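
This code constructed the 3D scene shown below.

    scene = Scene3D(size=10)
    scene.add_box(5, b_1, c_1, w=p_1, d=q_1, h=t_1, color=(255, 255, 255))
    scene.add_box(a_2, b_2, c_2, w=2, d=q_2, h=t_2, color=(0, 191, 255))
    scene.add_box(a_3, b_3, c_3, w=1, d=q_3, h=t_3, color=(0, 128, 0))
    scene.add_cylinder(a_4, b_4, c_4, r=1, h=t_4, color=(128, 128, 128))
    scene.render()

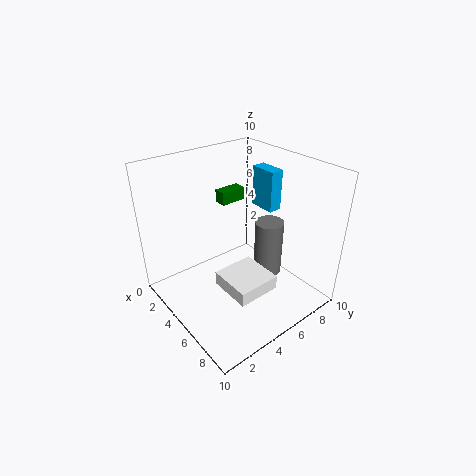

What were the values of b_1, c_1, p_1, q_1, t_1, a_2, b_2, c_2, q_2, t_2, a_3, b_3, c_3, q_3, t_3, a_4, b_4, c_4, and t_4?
b_1 = 3, c_1 = 2, p_1 = 3, q_1 = 3, t_1 = 1, a_2 = 3, b_2 = 8, c_2 = 6, q_2 = 1, t_2 = 3, a_3 = 1, b_3 = 6, c_3 = 6, q_3 = 2, t_3 = 1, a_4 = 6, b_4 = 7, c_4 = 2, t_4 = 4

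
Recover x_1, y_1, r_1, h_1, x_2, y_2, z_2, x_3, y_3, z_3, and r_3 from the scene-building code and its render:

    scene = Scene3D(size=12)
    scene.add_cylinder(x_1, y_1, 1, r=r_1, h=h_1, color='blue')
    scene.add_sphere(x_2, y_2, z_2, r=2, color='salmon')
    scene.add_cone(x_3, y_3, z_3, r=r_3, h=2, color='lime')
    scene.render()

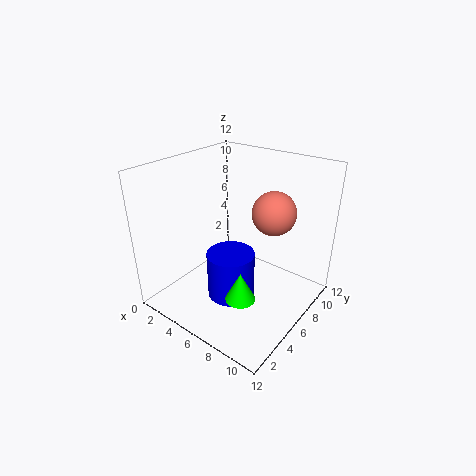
x_1 = 6, y_1 = 5, r_1 = 2, h_1 = 4, x_2 = 7, y_2 = 10, z_2 = 7, x_3 = 10, y_3 = 1, z_3 = 5, r_3 = 1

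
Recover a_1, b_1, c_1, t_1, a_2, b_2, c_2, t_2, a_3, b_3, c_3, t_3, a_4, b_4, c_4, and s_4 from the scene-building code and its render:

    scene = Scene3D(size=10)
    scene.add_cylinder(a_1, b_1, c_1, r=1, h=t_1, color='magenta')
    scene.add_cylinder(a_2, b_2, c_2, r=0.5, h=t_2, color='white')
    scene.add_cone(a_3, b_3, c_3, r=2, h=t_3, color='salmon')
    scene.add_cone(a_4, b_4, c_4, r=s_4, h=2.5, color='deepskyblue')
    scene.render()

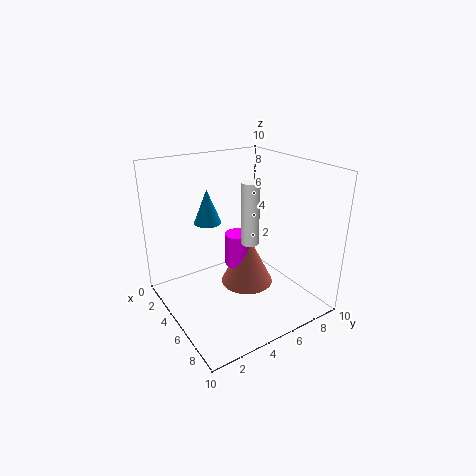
a_1 = 3.5, b_1 = 6, c_1 = 2, t_1 = 2.5, a_2 = 8.5, b_2 = 3.5, c_2 = 6.5, t_2 = 3.5, a_3 = 4, b_3 = 6.5, c_3 = 0.5, t_3 = 4, a_4 = 2.5, b_4 = 4, c_4 = 5.5, s_4 = 1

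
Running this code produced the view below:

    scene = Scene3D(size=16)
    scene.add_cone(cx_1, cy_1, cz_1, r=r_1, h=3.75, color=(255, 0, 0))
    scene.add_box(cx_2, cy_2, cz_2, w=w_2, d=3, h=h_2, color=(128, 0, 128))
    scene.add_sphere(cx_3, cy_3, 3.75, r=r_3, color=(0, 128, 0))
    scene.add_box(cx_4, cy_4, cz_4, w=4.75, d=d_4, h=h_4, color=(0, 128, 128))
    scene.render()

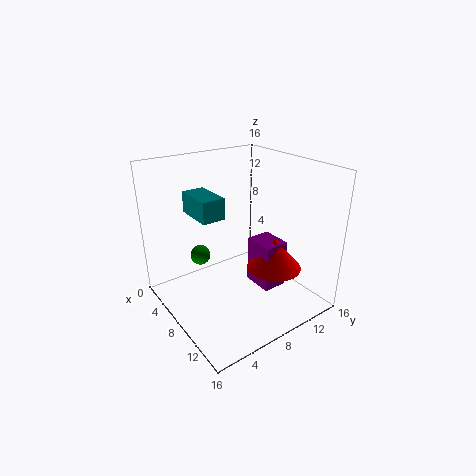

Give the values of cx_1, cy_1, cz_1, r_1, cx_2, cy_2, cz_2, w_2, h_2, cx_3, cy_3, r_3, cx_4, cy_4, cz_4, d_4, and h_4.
cx_1 = 9.25; cy_1 = 12.5; cz_1 = 3.25; r_1 = 3.25; cx_2 = 6.25; cy_2 = 10.75; cz_2 = 0.75; w_2 = 3.75; h_2 = 5.75; cx_3 = 2.25; cy_3 = 6.25; r_3 = 1.25; cx_4 = 1.5; cy_4 = 4.75; cz_4 = 9.75; d_4 = 2.75; h_4 = 2.5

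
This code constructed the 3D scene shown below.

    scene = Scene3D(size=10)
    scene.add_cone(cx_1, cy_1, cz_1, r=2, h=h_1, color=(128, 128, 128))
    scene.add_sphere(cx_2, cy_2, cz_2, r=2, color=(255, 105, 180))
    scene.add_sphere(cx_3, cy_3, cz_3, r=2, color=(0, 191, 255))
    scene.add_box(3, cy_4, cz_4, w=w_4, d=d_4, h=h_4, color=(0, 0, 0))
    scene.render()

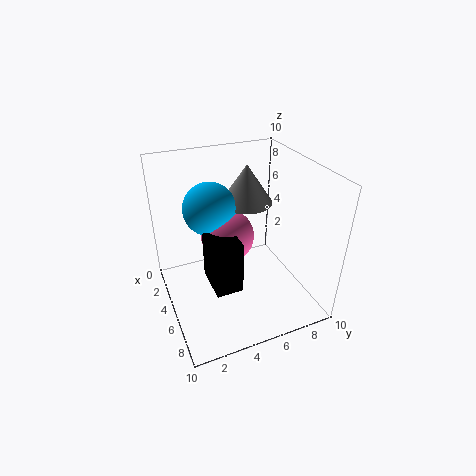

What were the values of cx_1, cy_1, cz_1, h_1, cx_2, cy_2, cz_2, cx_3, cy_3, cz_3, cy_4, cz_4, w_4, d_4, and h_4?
cx_1 = 2, cy_1 = 7, cz_1 = 6, h_1 = 3, cx_2 = 3, cy_2 = 5, cz_2 = 4, cx_3 = 2, cy_3 = 4, cz_3 = 6, cy_4 = 3, cz_4 = 1, w_4 = 3, d_4 = 2, h_4 = 4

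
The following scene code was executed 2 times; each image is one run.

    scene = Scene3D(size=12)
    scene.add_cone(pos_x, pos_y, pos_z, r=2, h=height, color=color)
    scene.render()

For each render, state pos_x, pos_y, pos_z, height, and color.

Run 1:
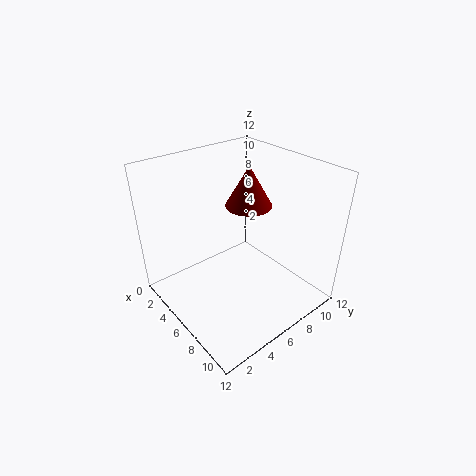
pos_x = 5, pos_y = 8, pos_z = 8, height = 3.5, color = 'maroon'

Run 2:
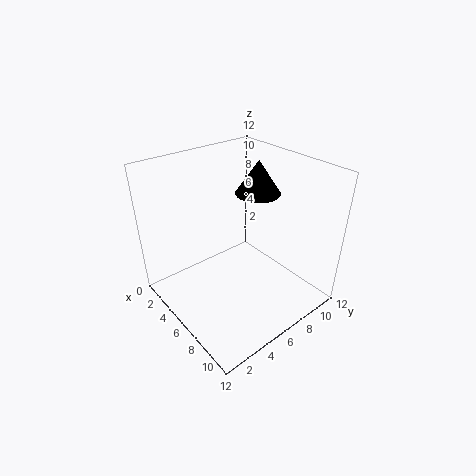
pos_x = 4.5, pos_y = 9.5, pos_z = 8.5, height = 3, color = 'black'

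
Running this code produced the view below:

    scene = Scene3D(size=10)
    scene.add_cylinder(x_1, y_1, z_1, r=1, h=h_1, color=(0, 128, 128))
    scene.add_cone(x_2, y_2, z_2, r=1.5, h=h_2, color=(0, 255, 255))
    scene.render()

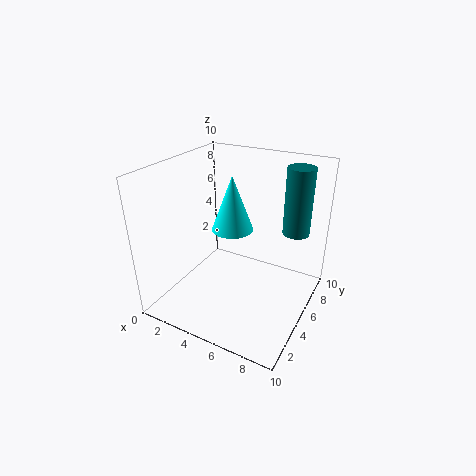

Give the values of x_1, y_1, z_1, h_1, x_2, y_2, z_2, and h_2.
x_1 = 8, y_1 = 8.5, z_1 = 4.5, h_1 = 5, x_2 = 4, y_2 = 6, z_2 = 5, h_2 = 4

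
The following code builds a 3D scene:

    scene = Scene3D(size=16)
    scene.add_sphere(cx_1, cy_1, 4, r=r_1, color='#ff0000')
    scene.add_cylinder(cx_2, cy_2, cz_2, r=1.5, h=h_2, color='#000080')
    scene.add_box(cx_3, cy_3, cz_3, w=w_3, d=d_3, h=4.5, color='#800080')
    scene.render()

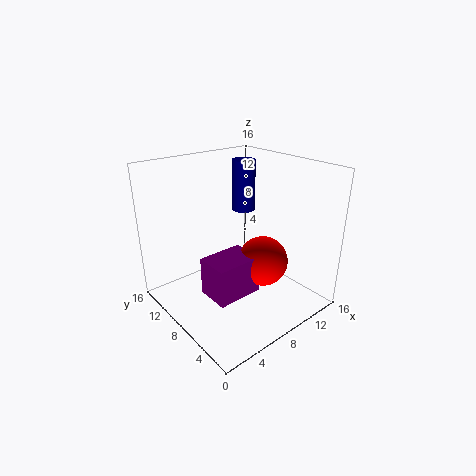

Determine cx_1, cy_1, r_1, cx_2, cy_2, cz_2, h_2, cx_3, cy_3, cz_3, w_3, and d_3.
cx_1 = 11.5, cy_1 = 7.5, r_1 = 3, cx_2 = 13.5, cy_2 = 13.5, cz_2 = 8.5, h_2 = 6.5, cx_3 = 4.5, cy_3 = 6.5, cz_3 = 1, w_3 = 5.5, d_3 = 4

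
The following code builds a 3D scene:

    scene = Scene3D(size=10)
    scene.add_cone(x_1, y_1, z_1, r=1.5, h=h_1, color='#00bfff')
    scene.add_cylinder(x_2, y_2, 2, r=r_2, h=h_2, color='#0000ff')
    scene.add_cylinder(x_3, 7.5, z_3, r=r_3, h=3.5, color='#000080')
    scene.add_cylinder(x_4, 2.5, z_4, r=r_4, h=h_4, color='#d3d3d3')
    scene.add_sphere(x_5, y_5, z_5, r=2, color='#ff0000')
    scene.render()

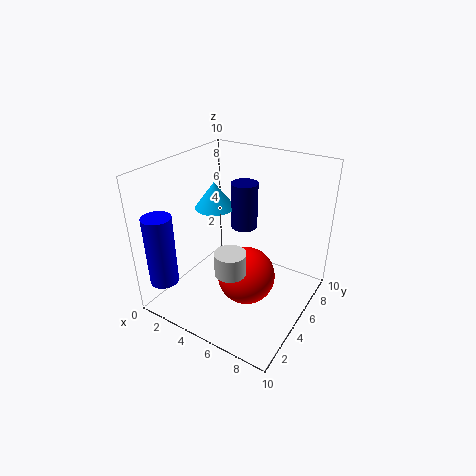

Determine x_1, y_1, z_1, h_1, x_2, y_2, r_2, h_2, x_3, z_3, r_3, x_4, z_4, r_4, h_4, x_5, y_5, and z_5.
x_1 = 2
y_1 = 6.5
z_1 = 6
h_1 = 2
x_2 = 1
y_2 = 1.5
r_2 = 1
h_2 = 5
x_3 = 4
z_3 = 4.5
r_3 = 1
x_4 = 6
z_4 = 4
r_4 = 1
h_4 = 1.5
x_5 = 6
y_5 = 4.5
z_5 = 2.5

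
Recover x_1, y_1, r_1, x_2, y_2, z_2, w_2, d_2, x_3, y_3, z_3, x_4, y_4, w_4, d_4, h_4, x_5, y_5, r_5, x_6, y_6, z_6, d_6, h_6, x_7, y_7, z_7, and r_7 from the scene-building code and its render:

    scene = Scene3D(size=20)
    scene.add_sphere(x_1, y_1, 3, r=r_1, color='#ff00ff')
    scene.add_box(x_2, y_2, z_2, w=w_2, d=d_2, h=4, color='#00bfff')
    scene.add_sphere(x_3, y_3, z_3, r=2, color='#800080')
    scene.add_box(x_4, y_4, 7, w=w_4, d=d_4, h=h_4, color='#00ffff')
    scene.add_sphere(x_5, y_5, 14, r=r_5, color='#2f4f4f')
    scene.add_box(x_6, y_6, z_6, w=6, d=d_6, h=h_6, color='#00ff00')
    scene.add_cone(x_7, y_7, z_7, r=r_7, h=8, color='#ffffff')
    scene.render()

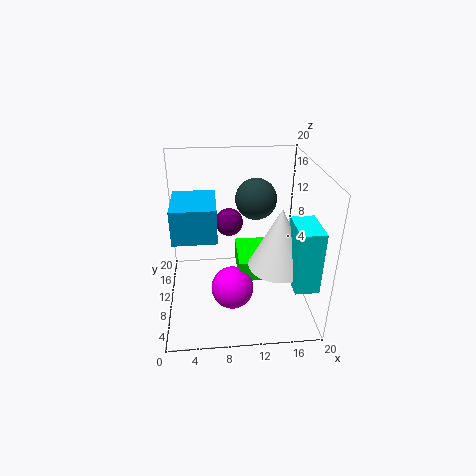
x_1 = 9
y_1 = 8
r_1 = 3
x_2 = 2
y_2 = 2
z_2 = 14
w_2 = 5
d_2 = 6
x_3 = 9
y_3 = 13
z_3 = 11
x_4 = 16
y_4 = 1
w_4 = 3
d_4 = 5
h_4 = 8
x_5 = 13
y_5 = 14
r_5 = 3
x_6 = 10
y_6 = 8
z_6 = 4
d_6 = 7
h_6 = 3
x_7 = 15
y_7 = 6
z_7 = 8
r_7 = 4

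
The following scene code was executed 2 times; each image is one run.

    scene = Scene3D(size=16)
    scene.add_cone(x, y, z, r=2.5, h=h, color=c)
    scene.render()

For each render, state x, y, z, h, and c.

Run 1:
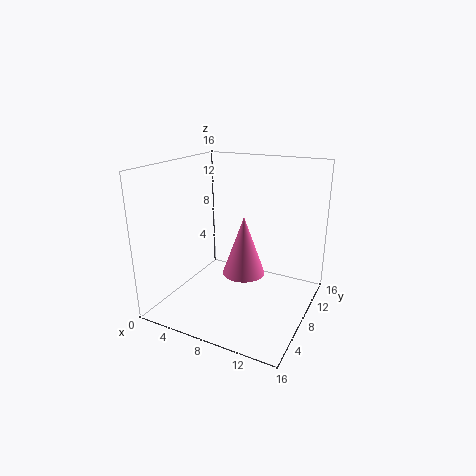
x = 8; y = 9.5; z = 3; h = 7; c = 'hotpink'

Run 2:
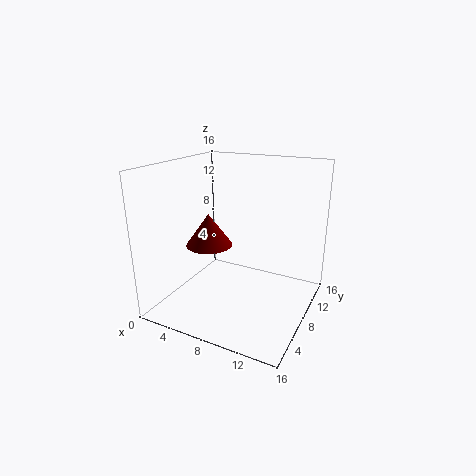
x = 5.5; y = 6; z = 7.5; h = 3.5; c = 'maroon'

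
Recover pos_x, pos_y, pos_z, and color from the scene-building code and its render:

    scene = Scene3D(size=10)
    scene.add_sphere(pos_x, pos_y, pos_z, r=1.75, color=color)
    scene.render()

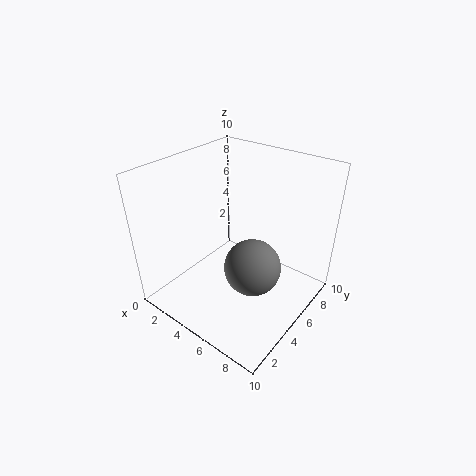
pos_x = 7.5
pos_y = 3.25
pos_z = 4.75
color = 'gray'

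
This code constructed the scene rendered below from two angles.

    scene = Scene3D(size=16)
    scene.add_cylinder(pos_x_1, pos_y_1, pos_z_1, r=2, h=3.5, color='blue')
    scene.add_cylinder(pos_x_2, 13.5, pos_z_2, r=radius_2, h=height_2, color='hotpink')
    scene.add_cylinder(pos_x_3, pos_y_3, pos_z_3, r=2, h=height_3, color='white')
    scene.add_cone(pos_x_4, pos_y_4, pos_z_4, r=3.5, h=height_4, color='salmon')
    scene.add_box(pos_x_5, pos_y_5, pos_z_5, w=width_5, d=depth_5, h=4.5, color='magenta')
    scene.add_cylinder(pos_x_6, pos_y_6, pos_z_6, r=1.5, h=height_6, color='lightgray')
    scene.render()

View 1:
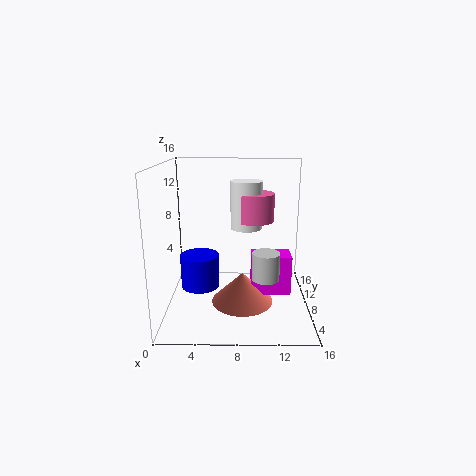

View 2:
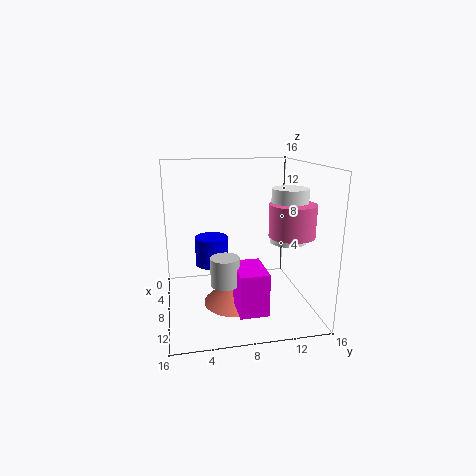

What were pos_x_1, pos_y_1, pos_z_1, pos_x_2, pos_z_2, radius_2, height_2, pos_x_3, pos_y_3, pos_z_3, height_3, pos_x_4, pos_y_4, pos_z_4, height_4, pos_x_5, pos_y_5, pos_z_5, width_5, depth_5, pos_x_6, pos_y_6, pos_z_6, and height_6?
pos_x_1 = 4
pos_y_1 = 5.5
pos_z_1 = 3.5
pos_x_2 = 10
pos_z_2 = 8.5
radius_2 = 2.5
height_2 = 3.5
pos_x_3 = 9
pos_y_3 = 13.5
pos_z_3 = 7.5
height_3 = 6
pos_x_4 = 8.5
pos_y_4 = 7.5
pos_z_4 = 0.5
height_4 = 3.5
pos_x_5 = 9.5
pos_y_5 = 7
pos_z_5 = 1.5
width_5 = 4.5
depth_5 = 3
pos_x_6 = 11
pos_y_6 = 6
pos_z_6 = 4
height_6 = 3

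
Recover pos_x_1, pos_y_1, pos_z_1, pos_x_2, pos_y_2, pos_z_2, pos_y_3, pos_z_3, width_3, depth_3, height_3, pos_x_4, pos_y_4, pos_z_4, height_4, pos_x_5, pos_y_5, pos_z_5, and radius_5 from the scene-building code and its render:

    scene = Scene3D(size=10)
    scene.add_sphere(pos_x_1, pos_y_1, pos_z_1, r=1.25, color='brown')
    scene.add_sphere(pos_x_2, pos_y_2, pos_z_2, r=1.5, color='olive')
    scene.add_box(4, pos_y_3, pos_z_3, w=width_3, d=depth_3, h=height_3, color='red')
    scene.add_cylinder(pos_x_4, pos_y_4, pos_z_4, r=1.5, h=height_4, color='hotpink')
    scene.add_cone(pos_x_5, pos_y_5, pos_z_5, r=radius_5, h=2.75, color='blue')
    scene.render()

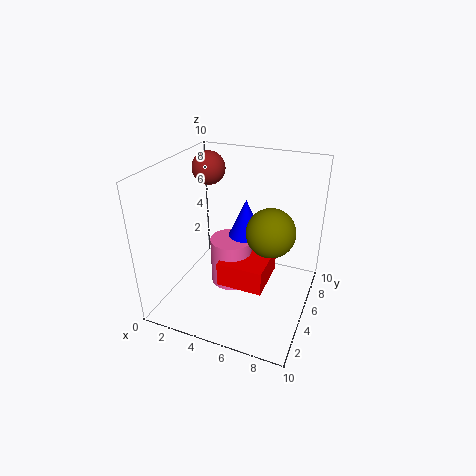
pos_x_1 = 1.5; pos_y_1 = 7.75; pos_z_1 = 8.75; pos_x_2 = 7.75; pos_y_2 = 3.5; pos_z_2 = 6.75; pos_y_3 = 3.5; pos_z_3 = 1.75; width_3 = 3.25; depth_3 = 3.5; height_3 = 1.75; pos_x_4 = 4.25; pos_y_4 = 5.5; pos_z_4 = 1; height_4 = 3.5; pos_x_5 = 5; pos_y_5 = 6.5; pos_z_5 = 4.5; radius_5 = 1.25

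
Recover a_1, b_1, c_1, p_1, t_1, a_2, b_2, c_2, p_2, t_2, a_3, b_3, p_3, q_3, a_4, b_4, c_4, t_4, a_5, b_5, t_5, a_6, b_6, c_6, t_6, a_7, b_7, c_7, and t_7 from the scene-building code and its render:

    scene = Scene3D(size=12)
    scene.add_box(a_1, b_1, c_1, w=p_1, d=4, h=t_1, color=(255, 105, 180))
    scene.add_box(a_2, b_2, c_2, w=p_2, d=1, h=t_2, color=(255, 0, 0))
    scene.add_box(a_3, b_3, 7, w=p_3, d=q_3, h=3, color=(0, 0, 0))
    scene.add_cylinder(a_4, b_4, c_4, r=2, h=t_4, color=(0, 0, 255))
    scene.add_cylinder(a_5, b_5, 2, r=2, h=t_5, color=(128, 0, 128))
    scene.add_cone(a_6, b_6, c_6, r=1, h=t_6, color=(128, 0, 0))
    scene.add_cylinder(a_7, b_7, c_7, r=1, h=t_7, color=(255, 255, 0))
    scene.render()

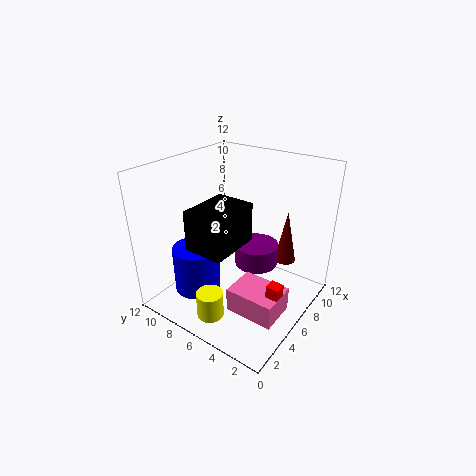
a_1 = 3, b_1 = 1, c_1 = 1, p_1 = 3, t_1 = 2, a_2 = 4, b_2 = 1, c_2 = 1, p_2 = 1, t_2 = 3, a_3 = 1, b_3 = 4, p_3 = 4, q_3 = 3, a_4 = 4, b_4 = 9, c_4 = 1, t_4 = 4, a_5 = 9, b_5 = 6, t_5 = 2, a_6 = 11, b_6 = 4, c_6 = 2, t_6 = 5, a_7 = 1, b_7 = 5, c_7 = 2, t_7 = 2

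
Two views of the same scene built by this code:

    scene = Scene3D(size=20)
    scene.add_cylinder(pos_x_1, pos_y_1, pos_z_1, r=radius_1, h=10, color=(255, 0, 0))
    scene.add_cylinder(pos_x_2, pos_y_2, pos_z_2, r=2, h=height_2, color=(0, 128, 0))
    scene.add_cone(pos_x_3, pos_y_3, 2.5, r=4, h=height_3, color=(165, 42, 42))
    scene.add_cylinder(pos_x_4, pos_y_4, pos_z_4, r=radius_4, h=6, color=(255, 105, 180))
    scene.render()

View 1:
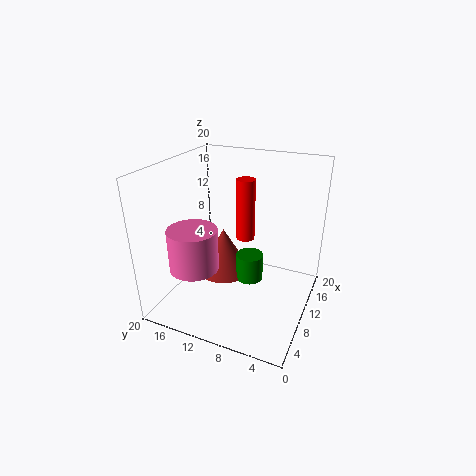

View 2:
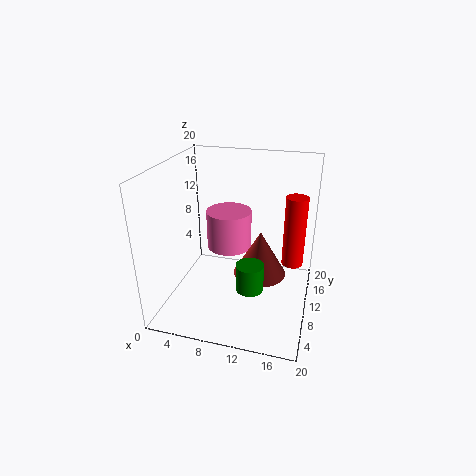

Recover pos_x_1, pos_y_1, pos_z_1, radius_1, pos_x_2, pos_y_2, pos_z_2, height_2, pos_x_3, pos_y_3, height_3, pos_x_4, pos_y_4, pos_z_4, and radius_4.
pos_x_1 = 17.5; pos_y_1 = 12; pos_z_1 = 6; radius_1 = 1.5; pos_x_2 = 12; pos_y_2 = 9; pos_z_2 = 2.5; height_2 = 4; pos_x_3 = 12.5; pos_y_3 = 13.5; height_3 = 7; pos_x_4 = 7; pos_y_4 = 15.5; pos_z_4 = 5.5; radius_4 = 3.5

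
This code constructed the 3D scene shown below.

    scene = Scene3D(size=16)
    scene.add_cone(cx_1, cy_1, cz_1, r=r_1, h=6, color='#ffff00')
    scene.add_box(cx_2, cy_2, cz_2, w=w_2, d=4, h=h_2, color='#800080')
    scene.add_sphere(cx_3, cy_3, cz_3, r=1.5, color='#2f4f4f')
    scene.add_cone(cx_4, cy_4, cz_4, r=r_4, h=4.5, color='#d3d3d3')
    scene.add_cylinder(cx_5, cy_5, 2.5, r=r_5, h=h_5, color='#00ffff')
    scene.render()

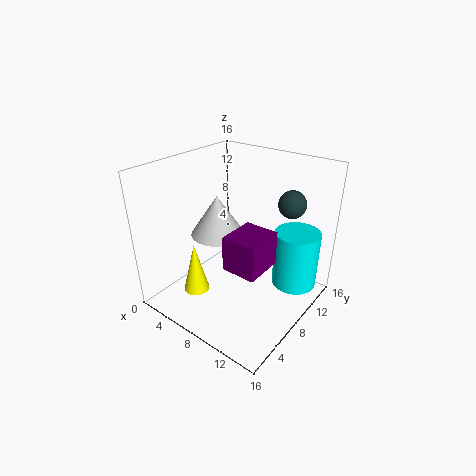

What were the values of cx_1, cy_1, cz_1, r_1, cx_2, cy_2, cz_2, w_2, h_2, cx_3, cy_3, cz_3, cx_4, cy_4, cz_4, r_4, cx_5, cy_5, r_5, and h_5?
cx_1 = 4; cy_1 = 5; cz_1 = 1; r_1 = 1.5; cx_2 = 10; cy_2 = 3; cz_2 = 7.5; w_2 = 3.5; h_2 = 3.5; cx_3 = 12.5; cy_3 = 11.5; cz_3 = 12; cx_4 = 5.5; cy_4 = 7.5; cz_4 = 8; r_4 = 3; cx_5 = 13.5; cy_5 = 11.5; r_5 = 2.5; h_5 = 6.5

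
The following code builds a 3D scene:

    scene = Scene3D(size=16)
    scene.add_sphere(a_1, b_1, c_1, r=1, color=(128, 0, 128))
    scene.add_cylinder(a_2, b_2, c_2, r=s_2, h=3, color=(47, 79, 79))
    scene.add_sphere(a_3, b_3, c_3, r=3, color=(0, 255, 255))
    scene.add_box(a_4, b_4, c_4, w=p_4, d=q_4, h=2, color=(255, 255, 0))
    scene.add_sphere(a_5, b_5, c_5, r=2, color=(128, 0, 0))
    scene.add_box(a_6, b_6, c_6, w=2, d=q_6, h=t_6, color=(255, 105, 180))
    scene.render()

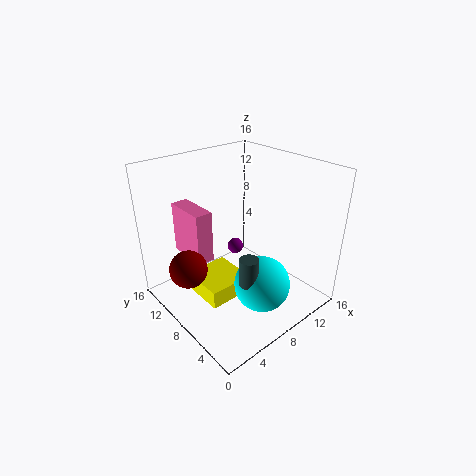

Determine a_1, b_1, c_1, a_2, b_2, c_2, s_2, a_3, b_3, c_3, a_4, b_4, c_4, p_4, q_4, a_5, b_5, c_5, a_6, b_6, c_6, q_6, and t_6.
a_1 = 11, b_1 = 12, c_1 = 4, a_2 = 6, b_2 = 4, c_2 = 5, s_2 = 1, a_3 = 8, b_3 = 4, c_3 = 4, a_4 = 3, b_4 = 6, c_4 = 2, p_4 = 5, q_4 = 5, a_5 = 2, b_5 = 9, c_5 = 6, a_6 = 4, b_6 = 10, c_6 = 5, q_6 = 5, t_6 = 6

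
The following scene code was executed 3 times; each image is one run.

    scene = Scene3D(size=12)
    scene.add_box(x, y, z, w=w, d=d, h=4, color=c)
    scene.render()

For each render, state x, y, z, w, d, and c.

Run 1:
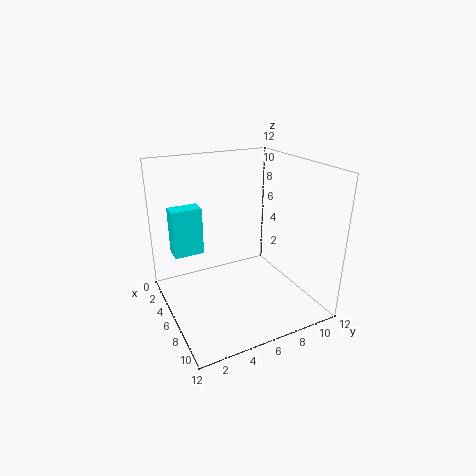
x = 3, y = 1, z = 4.5, w = 1.5, d = 2.5, c = 'cyan'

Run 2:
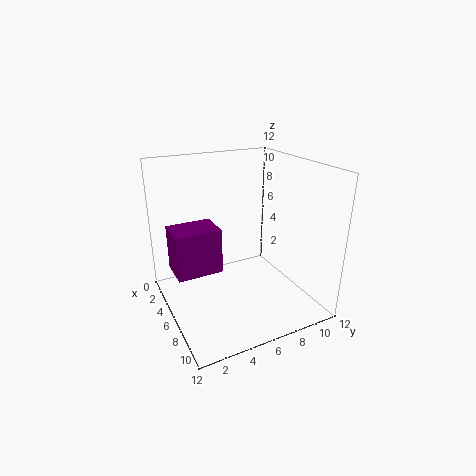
x = 2, y = 1, z = 2.5, w = 3, d = 4, c = 'purple'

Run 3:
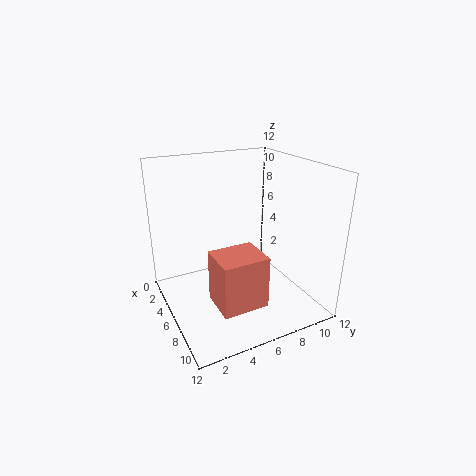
x = 8, y = 2.5, z = 2.5, w = 3, d = 3.5, c = 'salmon'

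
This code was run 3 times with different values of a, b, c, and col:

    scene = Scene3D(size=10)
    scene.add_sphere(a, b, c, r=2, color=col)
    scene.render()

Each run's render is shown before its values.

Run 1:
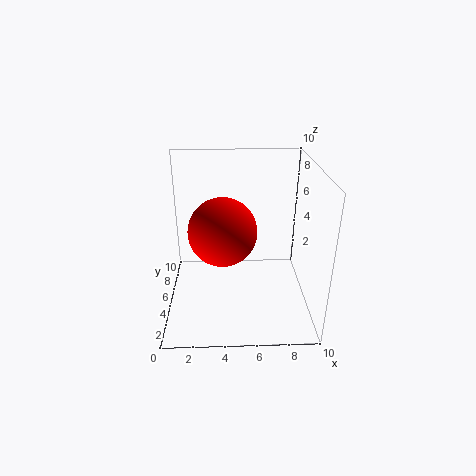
a = 4, b = 2, c = 7, col = 'red'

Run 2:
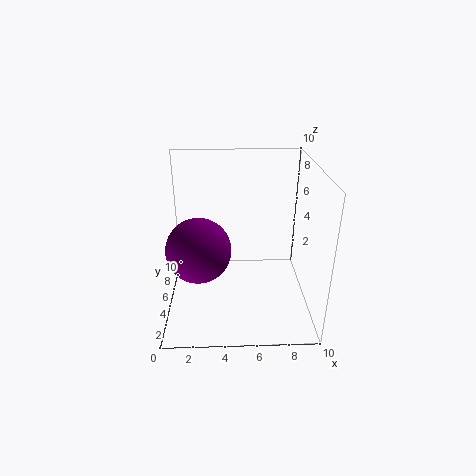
a = 2.5, b = 2.5, c = 5.5, col = 'purple'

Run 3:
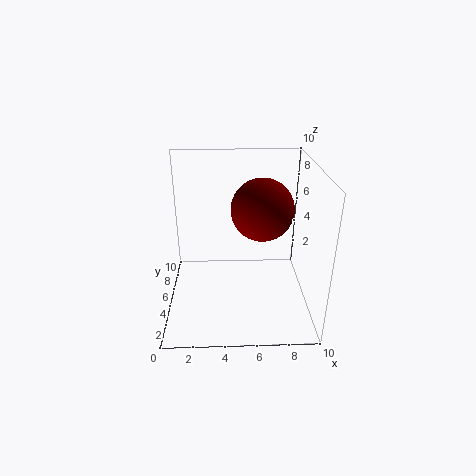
a = 6.5, b = 4, c = 7.5, col = 'maroon'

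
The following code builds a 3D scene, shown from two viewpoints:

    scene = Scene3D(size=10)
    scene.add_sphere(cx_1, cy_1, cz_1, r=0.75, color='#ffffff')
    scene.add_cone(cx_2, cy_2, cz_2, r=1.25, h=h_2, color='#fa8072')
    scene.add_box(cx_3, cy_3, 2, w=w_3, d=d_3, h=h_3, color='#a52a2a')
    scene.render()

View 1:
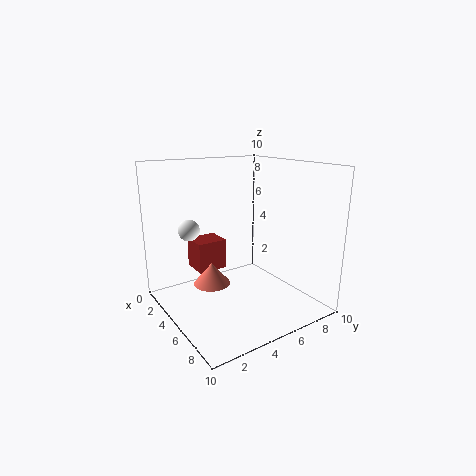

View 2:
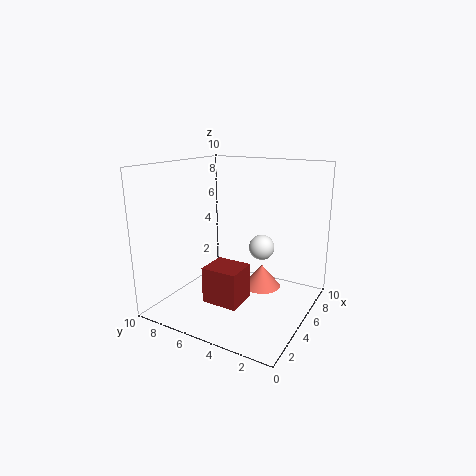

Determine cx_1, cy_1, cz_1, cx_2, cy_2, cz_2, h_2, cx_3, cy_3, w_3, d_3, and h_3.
cx_1 = 3, cy_1 = 2.25, cz_1 = 5.5, cx_2 = 4.75, cy_2 = 3, cz_2 = 2, h_2 = 1.5, cx_3 = 1, cy_3 = 3, w_3 = 2, d_3 = 2.25, h_3 = 2.25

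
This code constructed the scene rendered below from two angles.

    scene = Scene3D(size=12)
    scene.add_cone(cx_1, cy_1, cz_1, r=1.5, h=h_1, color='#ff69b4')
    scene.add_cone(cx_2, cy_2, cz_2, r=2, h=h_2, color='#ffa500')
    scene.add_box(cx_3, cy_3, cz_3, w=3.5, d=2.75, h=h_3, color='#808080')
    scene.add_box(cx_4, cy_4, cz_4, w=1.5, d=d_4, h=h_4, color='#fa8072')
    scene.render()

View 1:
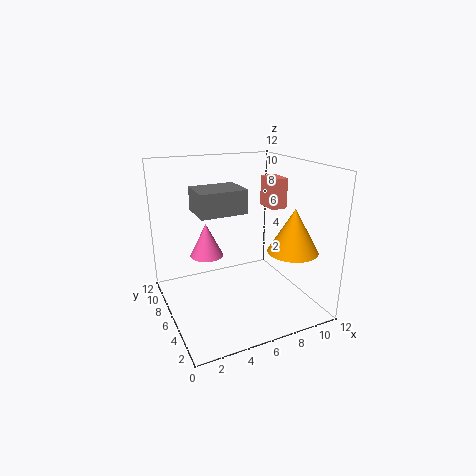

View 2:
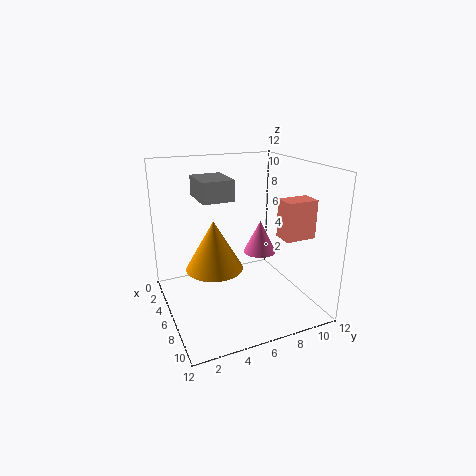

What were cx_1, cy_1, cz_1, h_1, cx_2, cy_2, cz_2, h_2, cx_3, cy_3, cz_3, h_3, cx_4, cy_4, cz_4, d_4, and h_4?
cx_1 = 4.25
cy_1 = 9
cz_1 = 3.5
h_1 = 3
cx_2 = 9.25
cy_2 = 2.75
cz_2 = 5.5
h_2 = 3.5
cx_3 = 2
cy_3 = 3.25
cz_3 = 9
h_3 = 1.75
cx_4 = 10
cy_4 = 7.25
cz_4 = 7.5
d_4 = 2.25
h_4 = 2.75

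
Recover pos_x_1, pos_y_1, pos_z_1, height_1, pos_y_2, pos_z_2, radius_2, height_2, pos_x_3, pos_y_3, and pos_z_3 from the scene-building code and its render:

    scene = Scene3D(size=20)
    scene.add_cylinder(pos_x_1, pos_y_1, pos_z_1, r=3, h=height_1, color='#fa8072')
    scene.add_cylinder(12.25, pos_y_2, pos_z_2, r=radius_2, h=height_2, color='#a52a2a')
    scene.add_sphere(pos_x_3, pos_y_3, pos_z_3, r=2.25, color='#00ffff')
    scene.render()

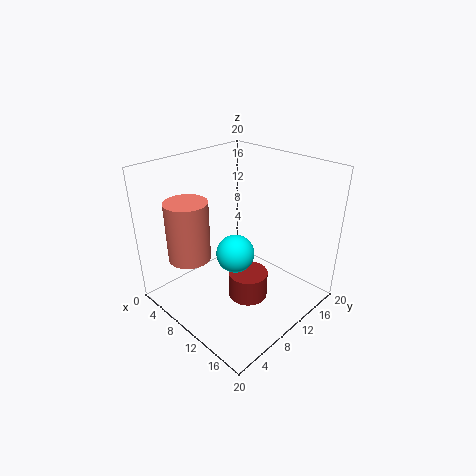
pos_x_1 = 5
pos_y_1 = 5.25
pos_z_1 = 6.75
height_1 = 8.5
pos_y_2 = 9.75
pos_z_2 = 1.75
radius_2 = 2.75
height_2 = 3.75
pos_x_3 = 14.25
pos_y_3 = 5.25
pos_z_3 = 11.5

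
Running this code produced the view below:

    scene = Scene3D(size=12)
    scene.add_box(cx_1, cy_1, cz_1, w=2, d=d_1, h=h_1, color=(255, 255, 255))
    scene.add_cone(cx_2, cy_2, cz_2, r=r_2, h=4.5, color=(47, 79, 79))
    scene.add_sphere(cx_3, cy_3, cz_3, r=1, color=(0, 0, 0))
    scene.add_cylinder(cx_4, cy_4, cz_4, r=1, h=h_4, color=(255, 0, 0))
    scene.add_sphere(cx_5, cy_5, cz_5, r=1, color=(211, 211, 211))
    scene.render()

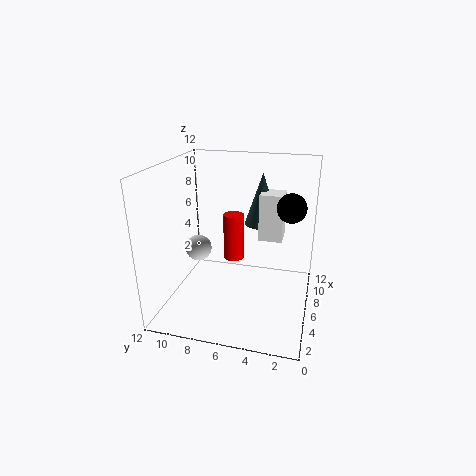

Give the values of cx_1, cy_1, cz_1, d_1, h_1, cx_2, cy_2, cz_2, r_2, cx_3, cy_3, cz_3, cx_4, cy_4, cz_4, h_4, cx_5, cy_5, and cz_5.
cx_1 = 7
cy_1 = 2.5
cz_1 = 5.5
d_1 = 2
h_1 = 4
cx_2 = 8.5
cy_2 = 4.5
cz_2 = 6.5
r_2 = 1.5
cx_3 = 3
cy_3 = 1.5
cz_3 = 10
cx_4 = 10
cy_4 = 7.5
cz_4 = 2
h_4 = 4.5
cx_5 = 3.5
cy_5 = 8.5
cz_5 = 6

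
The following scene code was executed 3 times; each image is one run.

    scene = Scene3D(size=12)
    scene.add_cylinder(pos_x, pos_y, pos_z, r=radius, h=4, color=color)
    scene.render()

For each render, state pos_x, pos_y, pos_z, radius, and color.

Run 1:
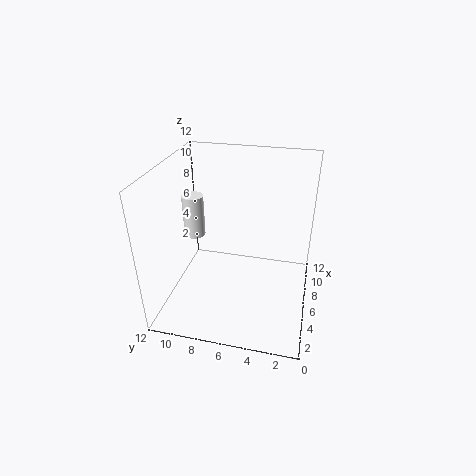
pos_x = 9; pos_y = 11; pos_z = 4; radius = 1; color = 'white'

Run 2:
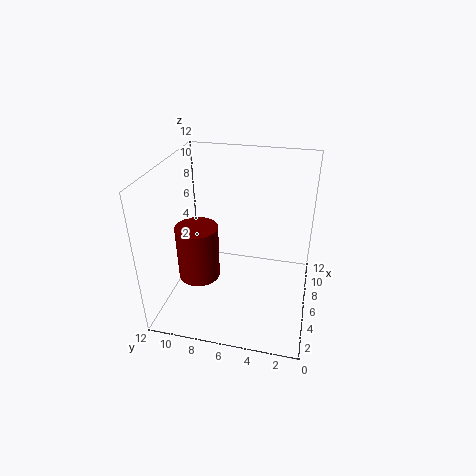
pos_x = 2; pos_y = 8; pos_z = 5; radius = 1.5; color = 'maroon'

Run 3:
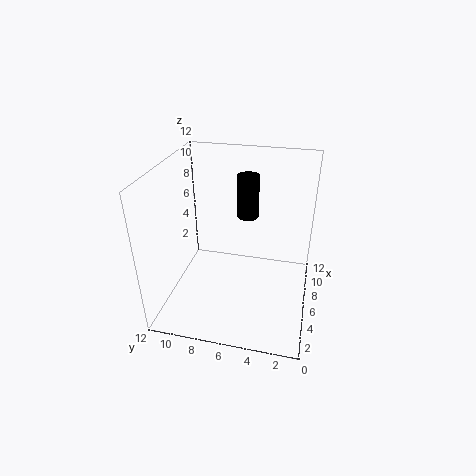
pos_x = 10; pos_y = 6; pos_z = 6; radius = 1; color = 'black'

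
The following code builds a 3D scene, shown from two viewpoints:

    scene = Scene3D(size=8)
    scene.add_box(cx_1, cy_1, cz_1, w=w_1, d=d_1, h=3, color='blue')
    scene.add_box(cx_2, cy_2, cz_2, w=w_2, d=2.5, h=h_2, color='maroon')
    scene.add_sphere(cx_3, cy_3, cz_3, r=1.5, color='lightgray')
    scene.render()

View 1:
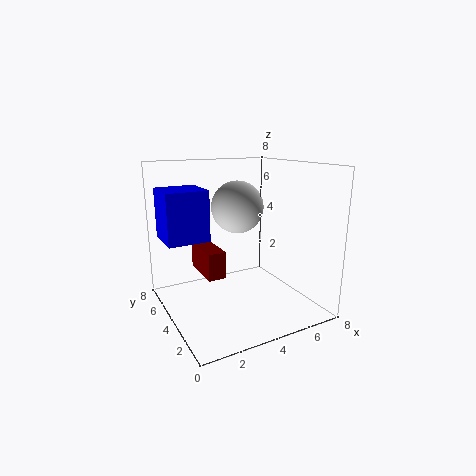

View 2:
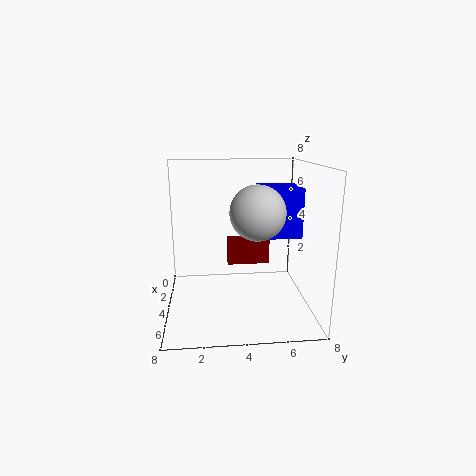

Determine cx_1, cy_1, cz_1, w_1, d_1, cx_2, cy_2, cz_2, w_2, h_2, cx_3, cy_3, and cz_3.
cx_1 = 0.5, cy_1 = 5.5, cz_1 = 3.5, w_1 = 2.5, d_1 = 2.5, cx_2 = 2, cy_2 = 3.5, cz_2 = 2, w_2 = 1, h_2 = 1.5, cx_3 = 4.5, cy_3 = 5, cz_3 = 5.5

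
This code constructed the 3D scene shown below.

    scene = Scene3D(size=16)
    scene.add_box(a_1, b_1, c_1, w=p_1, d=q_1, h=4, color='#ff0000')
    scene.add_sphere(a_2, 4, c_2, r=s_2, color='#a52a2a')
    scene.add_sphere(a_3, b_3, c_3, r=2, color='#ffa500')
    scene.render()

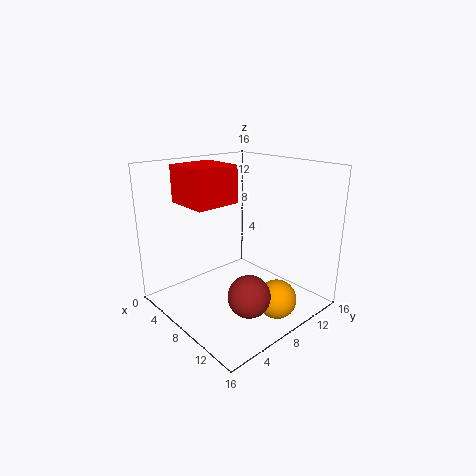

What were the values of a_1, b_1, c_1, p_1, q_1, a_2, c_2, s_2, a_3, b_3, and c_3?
a_1 = 3, b_1 = 3, c_1 = 12, p_1 = 5, q_1 = 5, a_2 = 14, c_2 = 5, s_2 = 2, a_3 = 14, b_3 = 8, c_3 = 3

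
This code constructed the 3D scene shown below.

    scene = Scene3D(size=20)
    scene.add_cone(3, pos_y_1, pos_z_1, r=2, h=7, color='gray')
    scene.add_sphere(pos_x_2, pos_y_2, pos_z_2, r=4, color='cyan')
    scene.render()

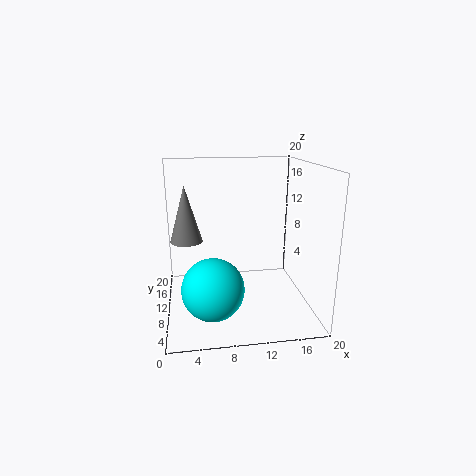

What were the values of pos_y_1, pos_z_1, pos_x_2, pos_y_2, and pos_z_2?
pos_y_1 = 7, pos_z_1 = 11, pos_x_2 = 6, pos_y_2 = 5, pos_z_2 = 5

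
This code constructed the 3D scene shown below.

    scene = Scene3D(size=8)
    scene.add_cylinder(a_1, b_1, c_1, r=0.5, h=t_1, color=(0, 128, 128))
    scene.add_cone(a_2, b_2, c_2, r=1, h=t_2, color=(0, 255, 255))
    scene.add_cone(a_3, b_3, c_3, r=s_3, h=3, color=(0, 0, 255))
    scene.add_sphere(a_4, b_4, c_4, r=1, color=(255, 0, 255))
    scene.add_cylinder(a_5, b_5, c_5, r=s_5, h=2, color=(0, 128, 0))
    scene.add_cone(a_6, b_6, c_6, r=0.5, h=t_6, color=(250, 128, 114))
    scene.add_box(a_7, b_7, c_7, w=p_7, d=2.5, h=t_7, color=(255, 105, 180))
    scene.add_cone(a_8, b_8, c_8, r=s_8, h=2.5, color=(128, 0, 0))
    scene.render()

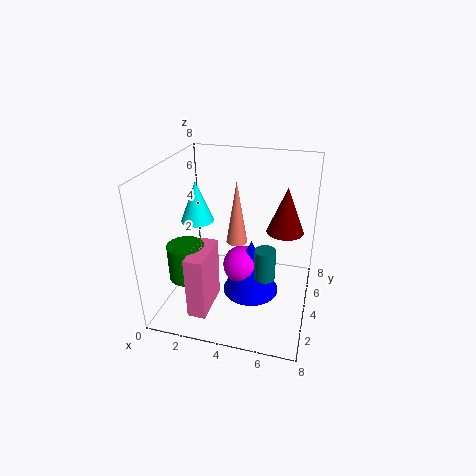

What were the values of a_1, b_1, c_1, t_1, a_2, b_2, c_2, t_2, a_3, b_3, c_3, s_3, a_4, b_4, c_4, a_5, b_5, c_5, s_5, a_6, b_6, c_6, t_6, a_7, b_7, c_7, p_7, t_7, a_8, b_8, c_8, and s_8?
a_1 = 6
b_1 = 1.5
c_1 = 3.5
t_1 = 1.5
a_2 = 1
b_2 = 5.5
c_2 = 4
t_2 = 2.5
a_3 = 5
b_3 = 3
c_3 = 1.5
s_3 = 1.5
a_4 = 4.5
b_4 = 3
c_4 = 3
a_5 = 1.5
b_5 = 2.5
c_5 = 2
s_5 = 1
a_6 = 4.5
b_6 = 2
c_6 = 5
t_6 = 3
a_7 = 2
b_7 = 1
c_7 = 0.5
p_7 = 1
t_7 = 3.5
a_8 = 6.5
b_8 = 4.5
c_8 = 4.5
s_8 = 1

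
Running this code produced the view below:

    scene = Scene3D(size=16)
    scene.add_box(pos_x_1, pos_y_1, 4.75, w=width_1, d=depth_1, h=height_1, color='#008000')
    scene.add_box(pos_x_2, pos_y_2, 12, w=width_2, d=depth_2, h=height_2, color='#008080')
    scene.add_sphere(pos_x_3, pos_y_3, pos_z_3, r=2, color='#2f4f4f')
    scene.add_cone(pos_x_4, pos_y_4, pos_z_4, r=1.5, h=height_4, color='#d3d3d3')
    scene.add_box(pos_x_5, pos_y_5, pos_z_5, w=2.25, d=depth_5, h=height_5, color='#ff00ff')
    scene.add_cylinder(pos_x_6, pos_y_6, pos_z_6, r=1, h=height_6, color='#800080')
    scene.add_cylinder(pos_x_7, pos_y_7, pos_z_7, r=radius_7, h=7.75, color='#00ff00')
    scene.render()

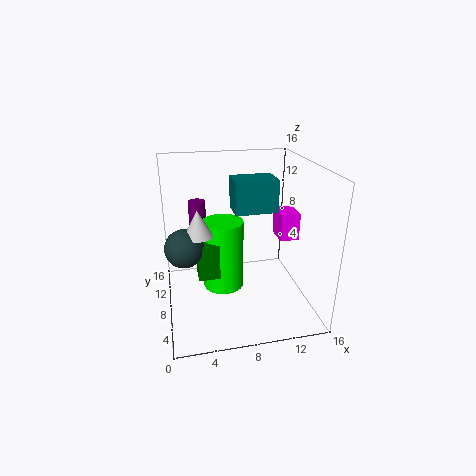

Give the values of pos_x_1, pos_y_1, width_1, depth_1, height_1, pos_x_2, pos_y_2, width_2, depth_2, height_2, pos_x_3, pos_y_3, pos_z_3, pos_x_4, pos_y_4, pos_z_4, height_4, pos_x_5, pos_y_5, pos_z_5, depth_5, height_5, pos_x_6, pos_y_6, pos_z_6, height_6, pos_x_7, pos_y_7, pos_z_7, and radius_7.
pos_x_1 = 3.25; pos_y_1 = 5.25; width_1 = 2.25; depth_1 = 2.75; height_1 = 3.75; pos_x_2 = 7; pos_y_2 = 4.5; width_2 = 4.25; depth_2 = 3; height_2 = 3.25; pos_x_3 = 2; pos_y_3 = 6.25; pos_z_3 = 8.25; pos_x_4 = 3.5; pos_y_4 = 6.25; pos_z_4 = 9.5; height_4 = 2.75; pos_x_5 = 13.25; pos_y_5 = 8.5; pos_z_5 = 6.75; depth_5 = 3; height_5 = 3.25; pos_x_6 = 4; pos_y_6 = 12; pos_z_6 = 6.75; height_6 = 4.5; pos_x_7 = 6.25; pos_y_7 = 7.75; pos_z_7 = 2.5; radius_7 = 2.25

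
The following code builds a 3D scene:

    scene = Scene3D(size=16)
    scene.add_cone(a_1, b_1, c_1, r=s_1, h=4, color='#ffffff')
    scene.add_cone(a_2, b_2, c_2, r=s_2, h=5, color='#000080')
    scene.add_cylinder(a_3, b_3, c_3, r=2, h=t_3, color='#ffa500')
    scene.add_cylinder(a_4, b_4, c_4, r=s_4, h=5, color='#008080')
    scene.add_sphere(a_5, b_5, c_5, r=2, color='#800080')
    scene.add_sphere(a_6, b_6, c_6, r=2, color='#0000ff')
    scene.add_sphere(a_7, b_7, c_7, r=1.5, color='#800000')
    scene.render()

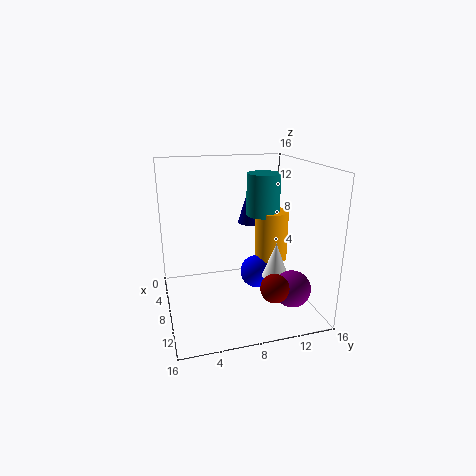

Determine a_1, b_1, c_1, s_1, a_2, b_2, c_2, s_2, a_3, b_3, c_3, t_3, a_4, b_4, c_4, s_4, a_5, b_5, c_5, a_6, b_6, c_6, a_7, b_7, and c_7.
a_1 = 9.5; b_1 = 12; c_1 = 3.5; s_1 = 1.5; a_2 = 3; b_2 = 11; c_2 = 8; s_2 = 1.5; a_3 = 5.5; b_3 = 13; c_3 = 4; t_3 = 6; a_4 = 5; b_4 = 12; c_4 = 9.5; s_4 = 2; a_5 = 12; b_5 = 13; c_5 = 3; a_6 = 6; b_6 = 11; c_6 = 2.5; a_7 = 13; b_7 = 10.5; c_7 = 4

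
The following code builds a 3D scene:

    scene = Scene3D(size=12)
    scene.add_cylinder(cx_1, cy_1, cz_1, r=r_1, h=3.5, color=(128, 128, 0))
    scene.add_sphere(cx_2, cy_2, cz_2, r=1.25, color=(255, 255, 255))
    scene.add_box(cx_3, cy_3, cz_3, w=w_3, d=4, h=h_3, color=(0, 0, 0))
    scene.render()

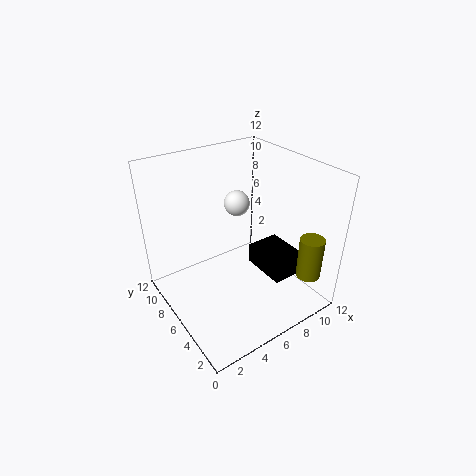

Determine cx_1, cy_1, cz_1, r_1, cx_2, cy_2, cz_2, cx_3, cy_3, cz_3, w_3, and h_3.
cx_1 = 10, cy_1 = 1.5, cz_1 = 3.25, r_1 = 1, cx_2 = 9, cy_2 = 10.5, cz_2 = 6.5, cx_3 = 7.75, cy_3 = 2.75, cz_3 = 2.5, w_3 = 3, h_3 = 1.75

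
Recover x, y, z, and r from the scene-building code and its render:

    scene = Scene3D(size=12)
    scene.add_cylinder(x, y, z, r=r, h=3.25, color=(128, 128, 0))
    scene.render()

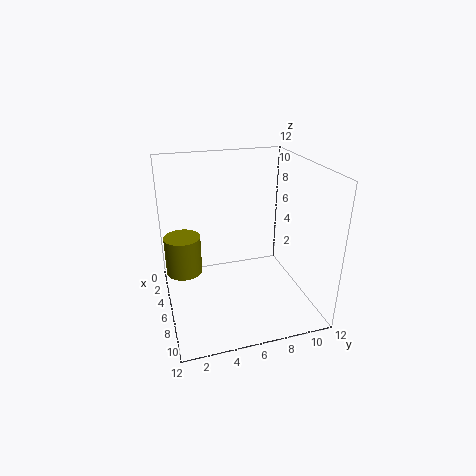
x = 5, y = 1.5, z = 3, r = 1.5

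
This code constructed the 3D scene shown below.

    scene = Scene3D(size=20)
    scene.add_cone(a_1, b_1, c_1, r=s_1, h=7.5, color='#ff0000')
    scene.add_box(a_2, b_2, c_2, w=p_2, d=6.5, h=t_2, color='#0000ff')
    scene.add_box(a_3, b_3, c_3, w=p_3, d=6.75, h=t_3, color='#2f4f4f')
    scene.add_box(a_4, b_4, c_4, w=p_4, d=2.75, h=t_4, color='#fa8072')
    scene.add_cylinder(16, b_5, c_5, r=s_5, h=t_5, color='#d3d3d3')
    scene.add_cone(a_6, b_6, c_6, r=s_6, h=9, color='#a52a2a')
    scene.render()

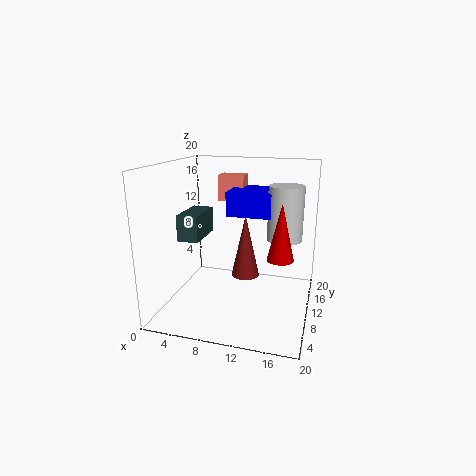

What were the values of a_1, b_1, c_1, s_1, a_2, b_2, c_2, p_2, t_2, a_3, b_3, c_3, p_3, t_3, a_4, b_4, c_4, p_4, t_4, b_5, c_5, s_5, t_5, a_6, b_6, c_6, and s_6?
a_1 = 16.25
b_1 = 8
c_1 = 8.25
s_1 = 1.75
a_2 = 7.75
b_2 = 11.5
c_2 = 12.5
p_2 = 6.5
t_2 = 3.5
a_3 = 0.25
b_3 = 10.75
c_3 = 8.25
p_3 = 3.25
t_3 = 4
a_4 = 5.25
b_4 = 15.5
c_4 = 13.75
p_4 = 4
t_4 = 4
b_5 = 13.25
c_5 = 9.25
s_5 = 2.5
t_5 = 7.75
a_6 = 10.75
b_6 = 11.25
c_6 = 4
s_6 = 2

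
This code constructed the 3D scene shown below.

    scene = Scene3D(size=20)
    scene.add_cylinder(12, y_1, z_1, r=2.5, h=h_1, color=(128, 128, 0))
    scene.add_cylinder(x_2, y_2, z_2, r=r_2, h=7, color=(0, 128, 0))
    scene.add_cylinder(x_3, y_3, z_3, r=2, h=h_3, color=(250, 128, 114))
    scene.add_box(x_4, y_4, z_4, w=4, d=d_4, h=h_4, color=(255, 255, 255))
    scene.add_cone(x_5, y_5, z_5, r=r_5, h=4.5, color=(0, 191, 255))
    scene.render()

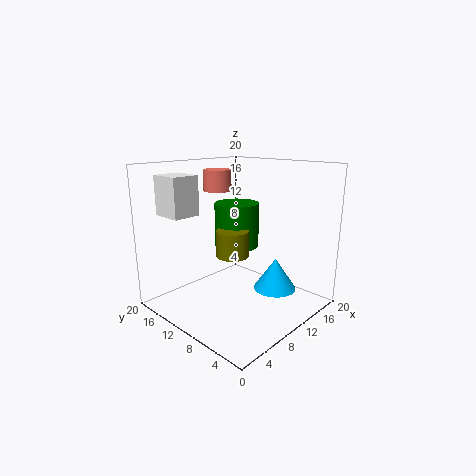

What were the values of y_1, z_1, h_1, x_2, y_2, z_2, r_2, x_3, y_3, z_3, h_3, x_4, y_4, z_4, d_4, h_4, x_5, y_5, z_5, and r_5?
y_1 = 13
z_1 = 6
h_1 = 4
x_2 = 15
y_2 = 15
z_2 = 6.5
r_2 = 3.5
x_3 = 10.5
y_3 = 14.5
z_3 = 16
h_3 = 3
x_4 = 3
y_4 = 14.5
z_4 = 13
d_4 = 4.5
h_4 = 5.5
x_5 = 13.5
y_5 = 6
z_5 = 2.5
r_5 = 3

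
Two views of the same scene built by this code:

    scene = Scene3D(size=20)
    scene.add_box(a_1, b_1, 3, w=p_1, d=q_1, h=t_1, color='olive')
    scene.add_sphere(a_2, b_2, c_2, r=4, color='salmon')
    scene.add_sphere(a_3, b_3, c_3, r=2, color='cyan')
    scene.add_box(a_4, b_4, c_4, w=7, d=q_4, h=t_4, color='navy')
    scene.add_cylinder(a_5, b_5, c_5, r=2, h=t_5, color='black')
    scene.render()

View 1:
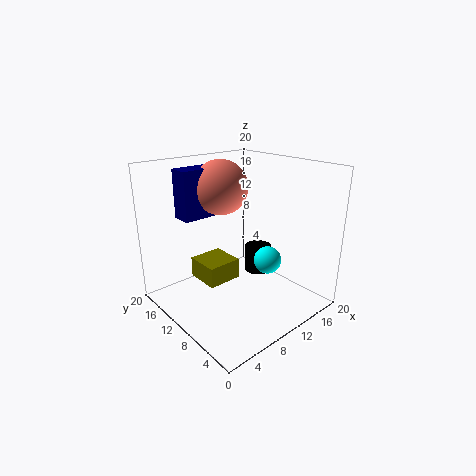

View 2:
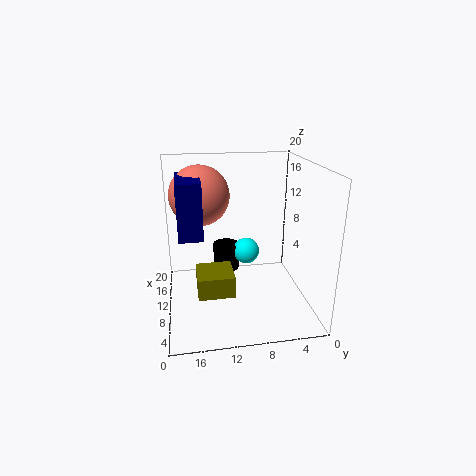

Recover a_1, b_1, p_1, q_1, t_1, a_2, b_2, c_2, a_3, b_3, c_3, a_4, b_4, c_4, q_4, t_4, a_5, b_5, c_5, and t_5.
a_1 = 6; b_1 = 11; p_1 = 5; q_1 = 5; t_1 = 3; a_2 = 11; b_2 = 15; c_2 = 16; a_3 = 14; b_3 = 8; c_3 = 6; a_4 = 5; b_4 = 15; c_4 = 12; q_4 = 3; t_4 = 7; a_5 = 15; b_5 = 11; c_5 = 3; t_5 = 4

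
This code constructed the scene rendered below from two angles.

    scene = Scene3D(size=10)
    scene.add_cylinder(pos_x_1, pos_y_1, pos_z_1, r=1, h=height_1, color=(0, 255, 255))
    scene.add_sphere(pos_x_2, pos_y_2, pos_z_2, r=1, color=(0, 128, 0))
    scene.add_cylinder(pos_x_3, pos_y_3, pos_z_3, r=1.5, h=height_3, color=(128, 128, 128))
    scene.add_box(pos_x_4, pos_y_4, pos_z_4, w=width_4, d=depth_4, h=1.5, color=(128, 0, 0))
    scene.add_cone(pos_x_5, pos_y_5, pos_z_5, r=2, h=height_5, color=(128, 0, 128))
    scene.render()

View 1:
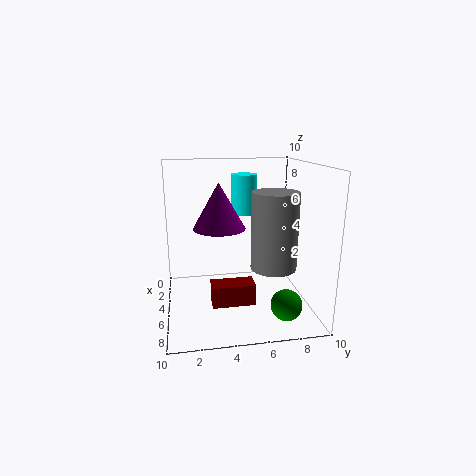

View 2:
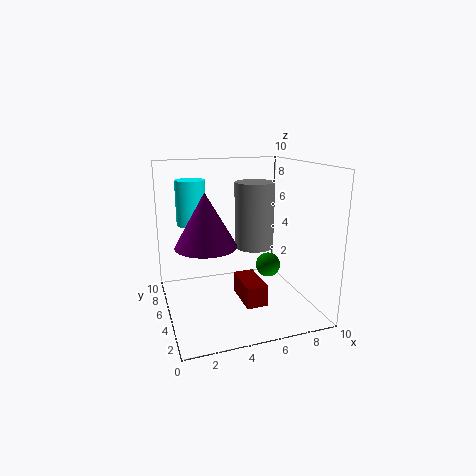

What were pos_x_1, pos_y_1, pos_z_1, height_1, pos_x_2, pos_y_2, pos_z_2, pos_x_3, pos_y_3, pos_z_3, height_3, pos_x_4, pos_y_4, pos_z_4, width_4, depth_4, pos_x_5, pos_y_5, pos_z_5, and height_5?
pos_x_1 = 2
pos_y_1 = 6
pos_z_1 = 6
height_1 = 3
pos_x_2 = 8.5
pos_y_2 = 7.5
pos_z_2 = 1.5
pos_x_3 = 7
pos_y_3 = 7
pos_z_3 = 3.5
height_3 = 5
pos_x_4 = 5
pos_y_4 = 3
pos_z_4 = 0.5
width_4 = 1.5
depth_4 = 3
pos_x_5 = 2.5
pos_y_5 = 4
pos_z_5 = 5
height_5 = 3.5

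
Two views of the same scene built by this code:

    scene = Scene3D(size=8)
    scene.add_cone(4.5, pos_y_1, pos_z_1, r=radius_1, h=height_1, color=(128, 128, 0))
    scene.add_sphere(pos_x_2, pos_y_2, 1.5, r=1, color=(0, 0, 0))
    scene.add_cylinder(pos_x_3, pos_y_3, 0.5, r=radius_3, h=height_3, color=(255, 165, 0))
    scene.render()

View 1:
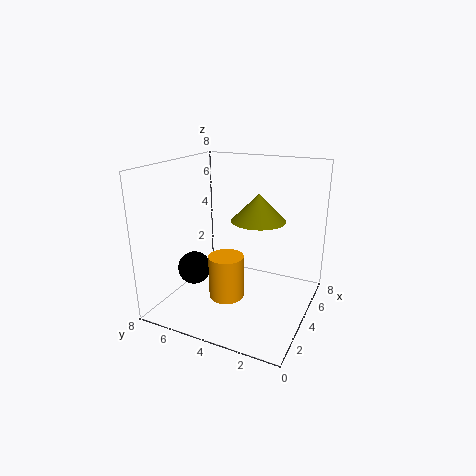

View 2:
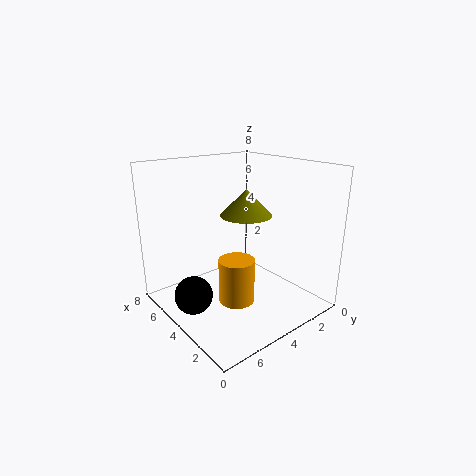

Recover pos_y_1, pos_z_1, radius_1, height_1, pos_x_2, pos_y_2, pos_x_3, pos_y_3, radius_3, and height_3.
pos_y_1 = 3, pos_z_1 = 5, radius_1 = 1.5, height_1 = 1.5, pos_x_2 = 4, pos_y_2 = 7, pos_x_3 = 3.5, pos_y_3 = 4.5, radius_3 = 1, height_3 = 2.5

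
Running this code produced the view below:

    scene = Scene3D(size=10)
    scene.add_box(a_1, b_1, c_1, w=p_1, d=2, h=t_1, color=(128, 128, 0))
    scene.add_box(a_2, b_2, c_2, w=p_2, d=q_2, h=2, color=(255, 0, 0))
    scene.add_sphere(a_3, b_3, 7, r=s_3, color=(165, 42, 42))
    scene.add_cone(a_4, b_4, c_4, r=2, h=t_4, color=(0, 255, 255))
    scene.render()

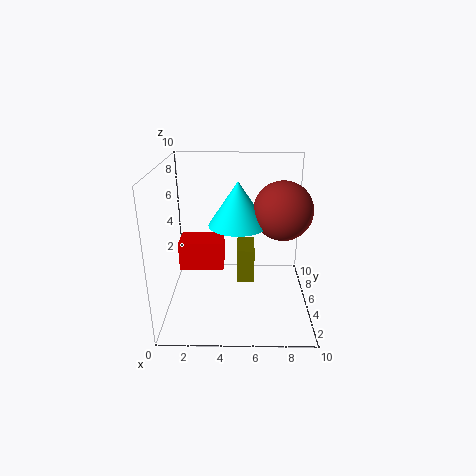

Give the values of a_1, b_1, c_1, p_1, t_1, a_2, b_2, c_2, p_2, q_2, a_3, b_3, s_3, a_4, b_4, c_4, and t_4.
a_1 = 5; b_1 = 1; c_1 = 4; p_1 = 1; t_1 = 2; a_2 = 1; b_2 = 4; c_2 = 3; p_2 = 3; q_2 = 2; a_3 = 8; b_3 = 5; s_3 = 2; a_4 = 5; b_4 = 5; c_4 = 6; t_4 = 3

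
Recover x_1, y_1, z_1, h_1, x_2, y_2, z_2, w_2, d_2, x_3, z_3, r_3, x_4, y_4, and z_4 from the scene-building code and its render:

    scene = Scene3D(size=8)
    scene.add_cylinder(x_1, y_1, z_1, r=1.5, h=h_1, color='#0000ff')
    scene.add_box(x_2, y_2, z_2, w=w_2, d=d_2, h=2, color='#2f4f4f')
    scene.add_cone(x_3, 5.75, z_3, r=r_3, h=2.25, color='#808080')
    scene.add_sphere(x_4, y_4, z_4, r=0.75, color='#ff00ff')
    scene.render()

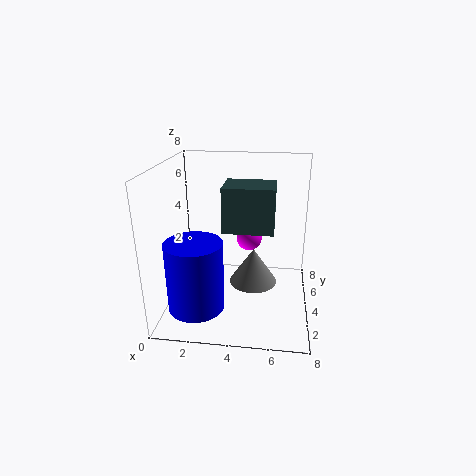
x_1 = 2; y_1 = 2; z_1 = 0.75; h_1 = 3.75; x_2 = 3.75; y_2 = 0.5; z_2 = 5.75; w_2 = 2.25; d_2 = 1.75; x_3 = 4.75; z_3 = 0.25; r_3 = 1.5; x_4 = 4.5; y_4 = 5.25; z_4 = 3.5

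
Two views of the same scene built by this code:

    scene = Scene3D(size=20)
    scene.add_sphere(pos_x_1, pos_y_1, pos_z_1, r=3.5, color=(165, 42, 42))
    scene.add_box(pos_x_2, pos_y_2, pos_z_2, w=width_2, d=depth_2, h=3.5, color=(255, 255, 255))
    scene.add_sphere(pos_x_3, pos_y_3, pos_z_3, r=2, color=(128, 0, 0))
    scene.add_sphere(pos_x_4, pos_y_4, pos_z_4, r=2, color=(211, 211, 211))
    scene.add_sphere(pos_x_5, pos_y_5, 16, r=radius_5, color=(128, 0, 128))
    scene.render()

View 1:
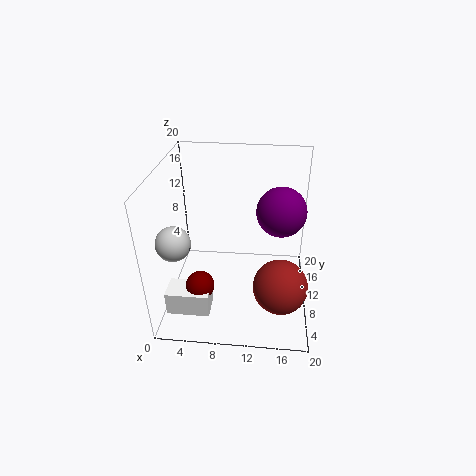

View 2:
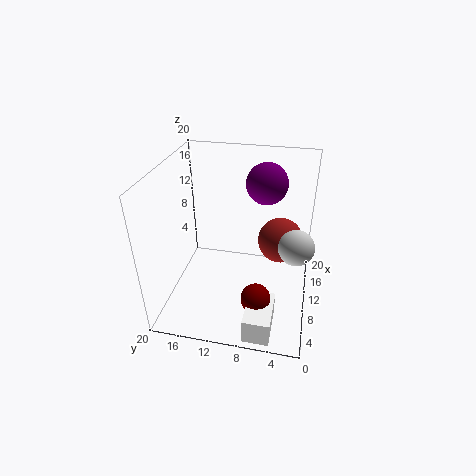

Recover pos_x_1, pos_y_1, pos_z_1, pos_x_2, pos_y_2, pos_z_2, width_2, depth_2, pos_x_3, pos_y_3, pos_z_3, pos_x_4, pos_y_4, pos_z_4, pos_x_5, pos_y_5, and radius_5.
pos_x_1 = 16; pos_y_1 = 4.5; pos_z_1 = 6.5; pos_x_2 = 0.5; pos_y_2 = 4; pos_z_2 = 0.5; width_2 = 6; depth_2 = 3.5; pos_x_3 = 5; pos_y_3 = 6.5; pos_z_3 = 4; pos_x_4 = 3.5; pos_y_4 = 2; pos_z_4 = 14; pos_x_5 = 15.5; pos_y_5 = 7; radius_5 = 3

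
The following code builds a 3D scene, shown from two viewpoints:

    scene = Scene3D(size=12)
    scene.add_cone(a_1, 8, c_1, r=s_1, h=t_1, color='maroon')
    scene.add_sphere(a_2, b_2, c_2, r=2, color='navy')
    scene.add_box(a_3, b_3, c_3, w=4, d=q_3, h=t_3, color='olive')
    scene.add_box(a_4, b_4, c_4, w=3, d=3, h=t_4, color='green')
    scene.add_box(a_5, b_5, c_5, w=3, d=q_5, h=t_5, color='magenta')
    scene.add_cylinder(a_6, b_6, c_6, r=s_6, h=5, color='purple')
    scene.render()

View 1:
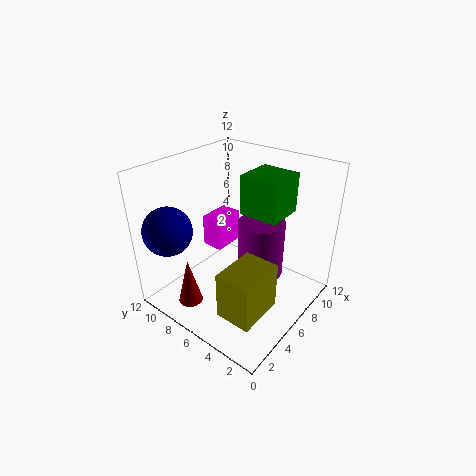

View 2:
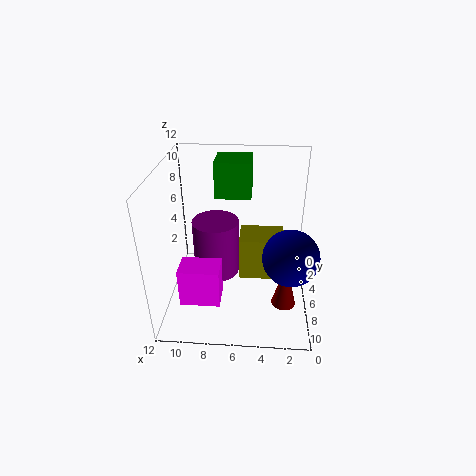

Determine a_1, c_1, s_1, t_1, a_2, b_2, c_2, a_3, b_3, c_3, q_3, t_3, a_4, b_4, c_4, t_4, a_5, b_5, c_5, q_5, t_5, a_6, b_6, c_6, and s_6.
a_1 = 2
c_1 = 1
s_1 = 1
t_1 = 4
a_2 = 2
b_2 = 10
c_2 = 7
a_3 = 2
b_3 = 2
c_3 = 1
q_3 = 3
t_3 = 4
a_4 = 5
b_4 = 2
c_4 = 9
t_4 = 3
a_5 = 7
b_5 = 9
c_5 = 3
q_5 = 2
t_5 = 3
a_6 = 8
b_6 = 5
c_6 = 2
s_6 = 2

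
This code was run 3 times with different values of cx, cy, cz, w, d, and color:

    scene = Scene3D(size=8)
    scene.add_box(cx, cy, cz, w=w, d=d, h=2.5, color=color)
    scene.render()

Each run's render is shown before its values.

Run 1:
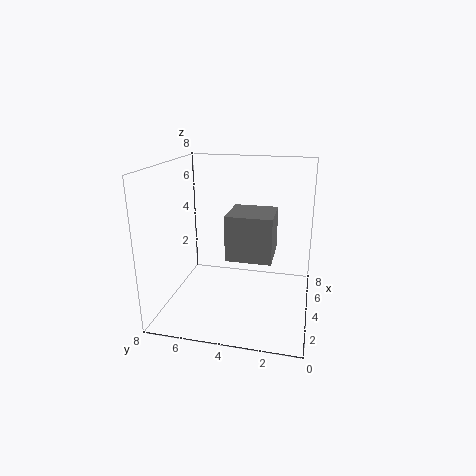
cx = 3
cy = 2
cz = 3
w = 2.5
d = 2.5
color = 'gray'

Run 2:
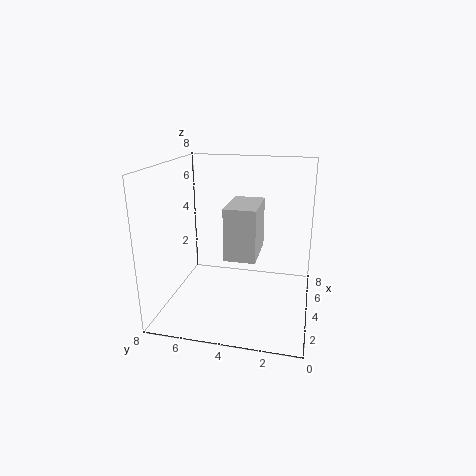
cx = 1
cy = 2.5
cz = 4
w = 2.5
d = 1.5
color = 'lightgray'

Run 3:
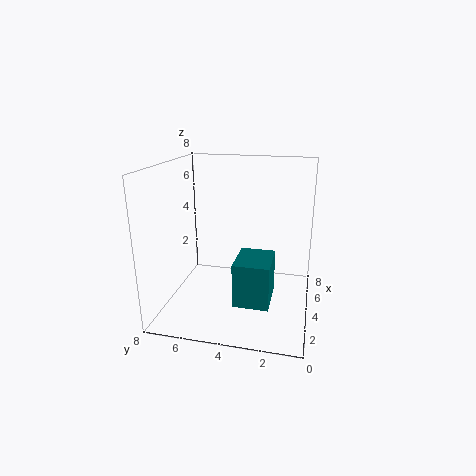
cx = 2.5
cy = 2
cz = 0.5
w = 2.5
d = 2
color = 'teal'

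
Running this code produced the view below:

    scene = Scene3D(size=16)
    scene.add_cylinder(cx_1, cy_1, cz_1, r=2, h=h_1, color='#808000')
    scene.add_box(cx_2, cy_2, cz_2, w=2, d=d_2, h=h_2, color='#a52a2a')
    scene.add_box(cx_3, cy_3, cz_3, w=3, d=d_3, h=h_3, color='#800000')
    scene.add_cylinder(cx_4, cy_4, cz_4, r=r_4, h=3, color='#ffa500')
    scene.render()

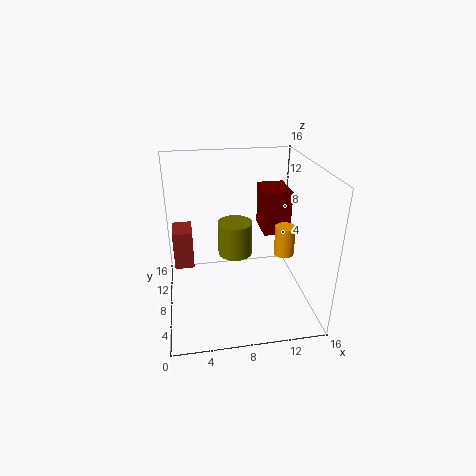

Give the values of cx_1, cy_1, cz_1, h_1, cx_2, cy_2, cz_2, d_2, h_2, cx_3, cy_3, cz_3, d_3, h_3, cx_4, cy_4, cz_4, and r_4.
cx_1 = 8
cy_1 = 10
cz_1 = 5
h_1 = 4
cx_2 = 1
cy_2 = 6
cz_2 = 6
d_2 = 3
h_2 = 4
cx_3 = 11
cy_3 = 8
cz_3 = 8
d_3 = 4
h_3 = 5
cx_4 = 12
cy_4 = 4
cz_4 = 8
r_4 = 1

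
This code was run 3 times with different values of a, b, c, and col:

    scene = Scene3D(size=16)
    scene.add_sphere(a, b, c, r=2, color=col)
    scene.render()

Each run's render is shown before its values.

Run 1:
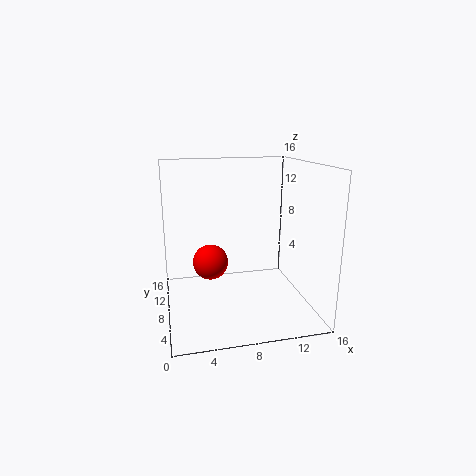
a = 5; b = 9; c = 5; col = 'red'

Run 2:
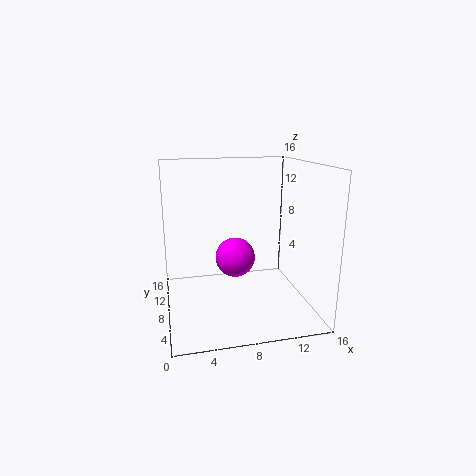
a = 7; b = 5; c = 7; col = 'magenta'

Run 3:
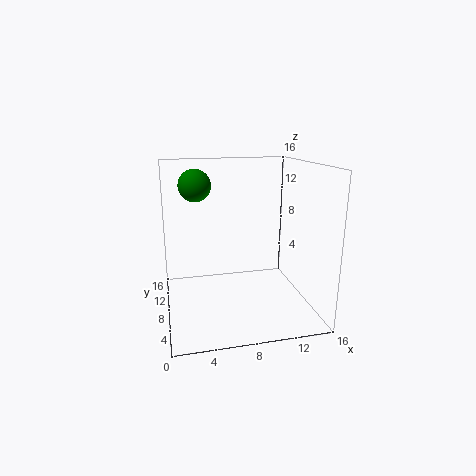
a = 4; b = 14; c = 13; col = 'green'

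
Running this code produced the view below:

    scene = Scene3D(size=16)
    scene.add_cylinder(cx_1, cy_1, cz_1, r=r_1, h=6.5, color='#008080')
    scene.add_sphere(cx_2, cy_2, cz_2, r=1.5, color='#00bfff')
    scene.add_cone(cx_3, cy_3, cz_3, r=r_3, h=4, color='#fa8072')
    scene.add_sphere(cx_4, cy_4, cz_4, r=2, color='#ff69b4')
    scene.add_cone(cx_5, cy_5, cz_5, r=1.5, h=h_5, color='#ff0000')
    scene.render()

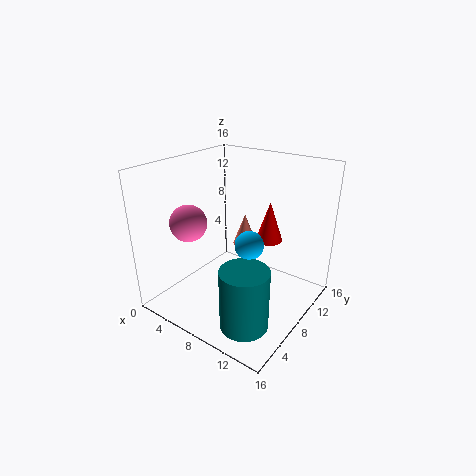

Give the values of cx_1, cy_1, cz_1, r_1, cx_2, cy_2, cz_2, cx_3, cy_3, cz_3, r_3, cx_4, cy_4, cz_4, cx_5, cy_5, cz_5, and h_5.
cx_1 = 12; cy_1 = 3.5; cz_1 = 1; r_1 = 2.5; cx_2 = 10.5; cy_2 = 6.5; cz_2 = 8.5; cx_3 = 5.5; cy_3 = 13; cz_3 = 4.5; r_3 = 1.5; cx_4 = 4; cy_4 = 4.5; cz_4 = 10; cx_5 = 10.5; cy_5 = 10.5; cz_5 = 7.5; h_5 = 4.5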